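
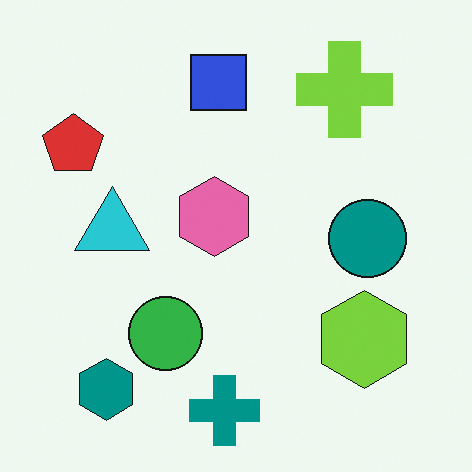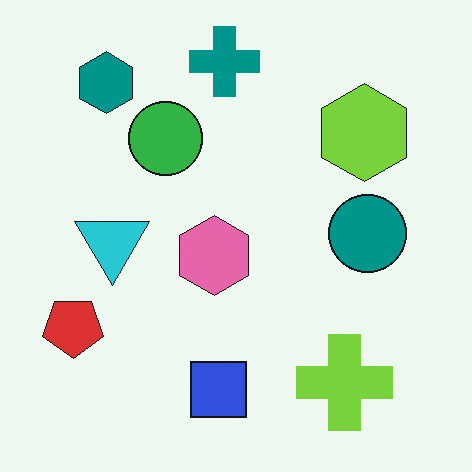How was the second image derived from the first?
The transformation is: flipped vertically (top ↔ bottom).

The teal cross is in the bottom of the first image and the top of the second — shapes on opposite sides of the horizontal midline have swapped in a mirror flip.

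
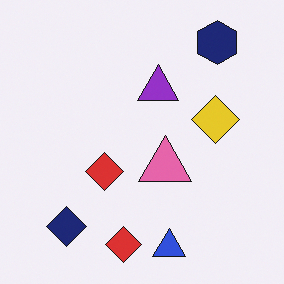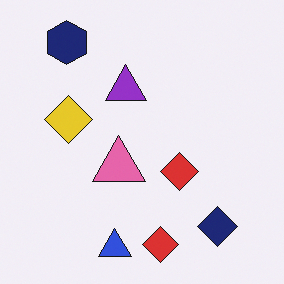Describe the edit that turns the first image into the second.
This is the original image flipped horizontally (left ↔ right).

The navy diamond is in the bottom-left of the first image and the bottom-right of the second — shapes on opposite sides of the vertical midline have swapped in a mirror flip.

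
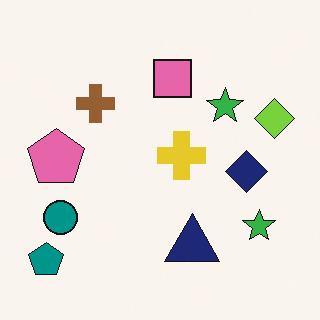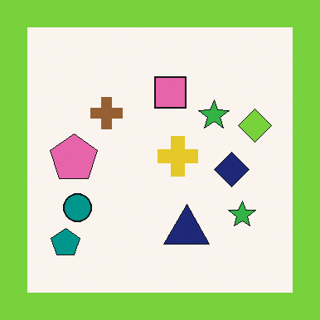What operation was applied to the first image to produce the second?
This is the original image framed with a lime border.

A solid lime frame runs around the edge of the second image, with the content slightly shrunk inside it.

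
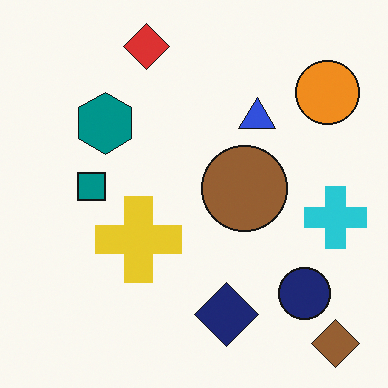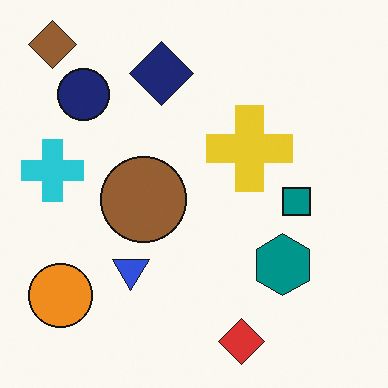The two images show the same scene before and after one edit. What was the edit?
Rotated 180°.

The brown diamond sits in the bottom-right of the first image and the top-left of the second — consistent with a whole-image 180° rotation.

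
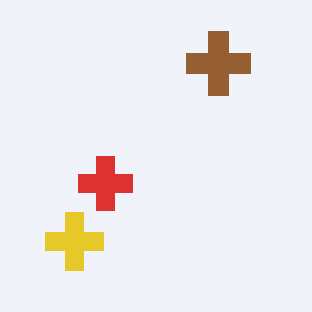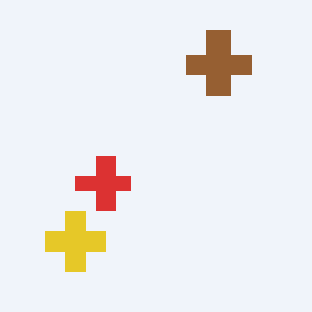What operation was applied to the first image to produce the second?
The image was mildly pixelated.

Shapes are reduced to large square blocks; fine edges and outlines are lost — a downscale-then-upscale (mosaic) effect.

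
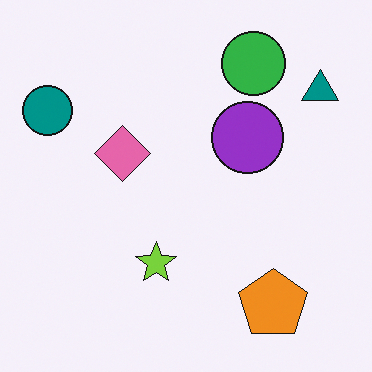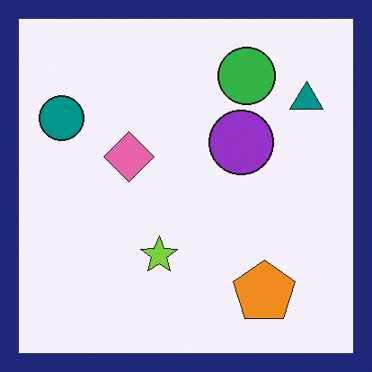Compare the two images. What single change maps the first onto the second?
The transformation is: framed with a navy border.

A solid navy frame runs around the edge of the second image, with the content slightly shrunk inside it.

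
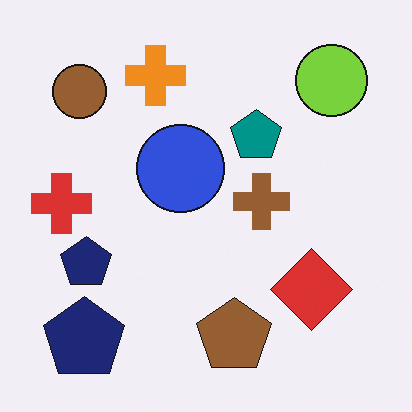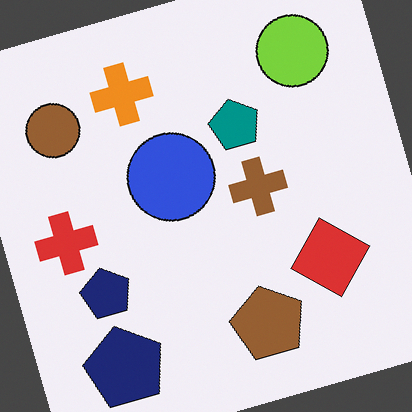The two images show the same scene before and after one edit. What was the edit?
The image was rotated counter-clockwise by a moderate amount.

Every shape is tilted by the same angle and the image corners show triangular fill wedges — a whole-image rotation by a non-right angle.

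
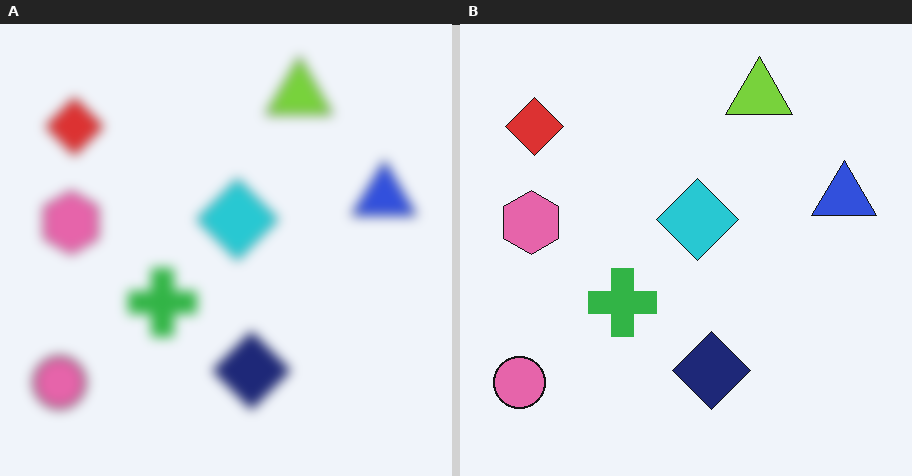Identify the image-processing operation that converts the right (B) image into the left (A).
It was strongly gaussian-blurred.

Shape edges and outlines are uniformly softened across the whole image.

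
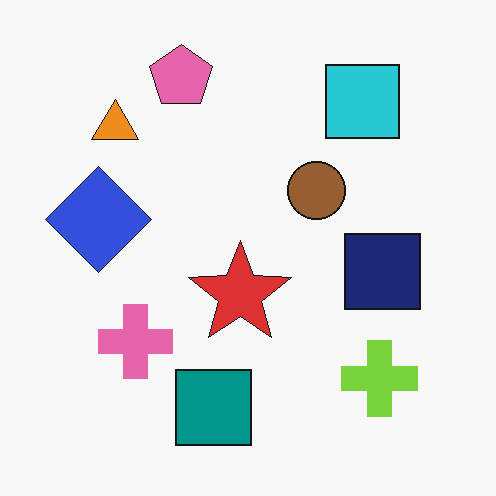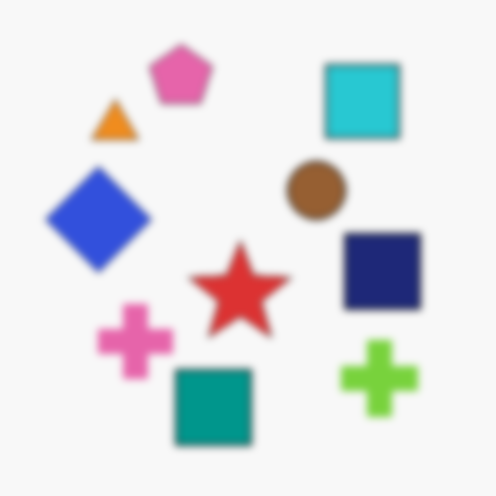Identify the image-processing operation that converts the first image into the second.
The image was noticeably gaussian-blurred.

Shape edges and outlines are uniformly softened across the whole image.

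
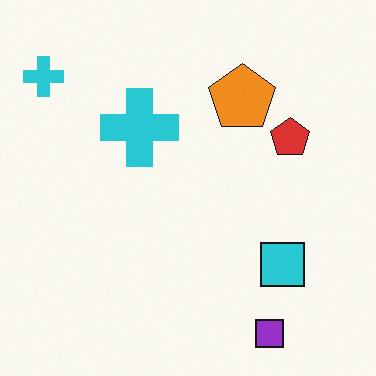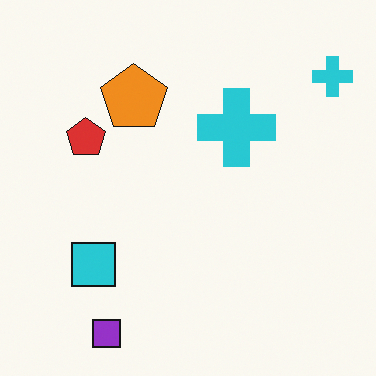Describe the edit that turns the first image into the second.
Flipped horizontally (left ↔ right).

The red pentagon is in the right of the first image and the left of the second — shapes on opposite sides of the vertical midline have swapped in a mirror flip.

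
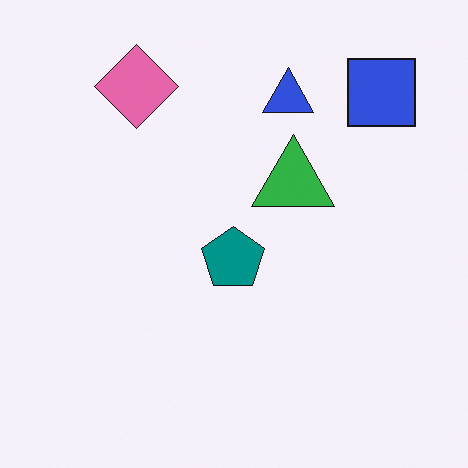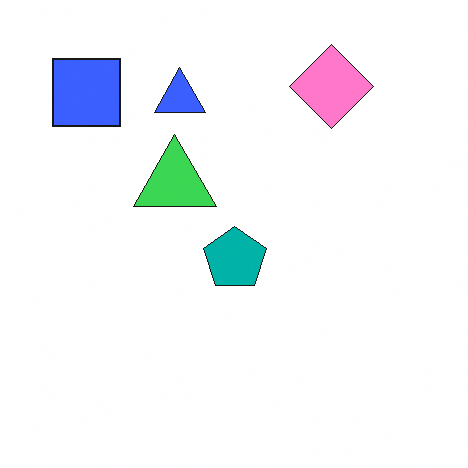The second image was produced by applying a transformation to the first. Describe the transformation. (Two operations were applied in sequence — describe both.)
It was brightened a little, then flipped horizontally (left ↔ right).

Every pixel — background and shapes alike — is uniformly brightened. The blue square is in the top-right of the first image and the top-left of the second — shapes on opposite sides of the vertical midline have swapped in a mirror flip.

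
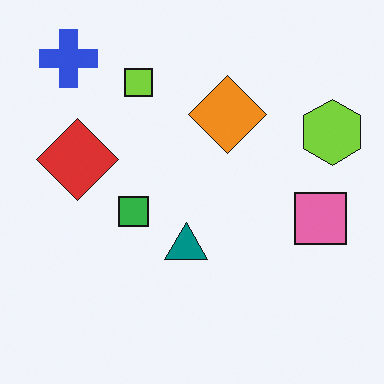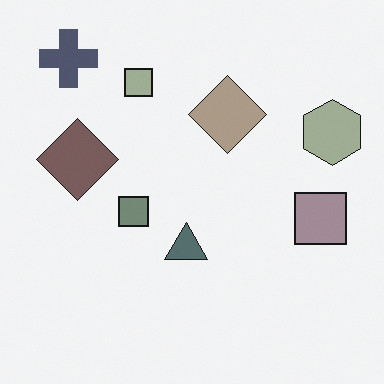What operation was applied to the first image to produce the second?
The second image is the first heavily desaturated.

All colors are more muted and greyish — a global saturation change.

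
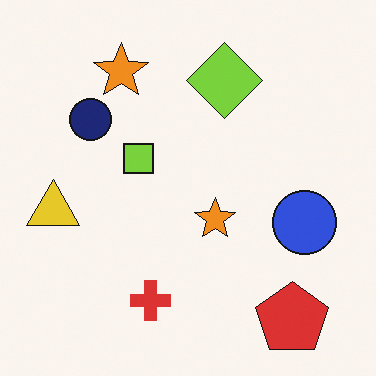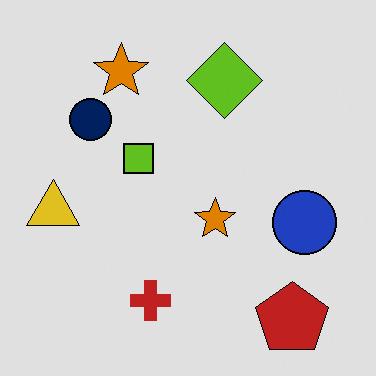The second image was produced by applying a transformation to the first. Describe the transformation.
The image was moderately posterized.

Each flat color has snapped to a coarser quantized level — most visibly, the near-white background has dropped to a flat grey.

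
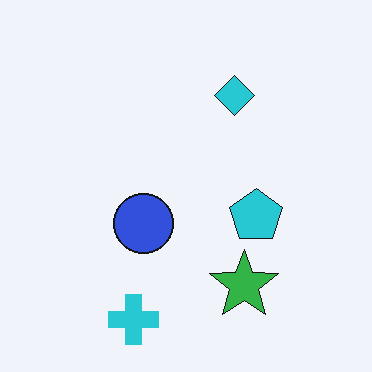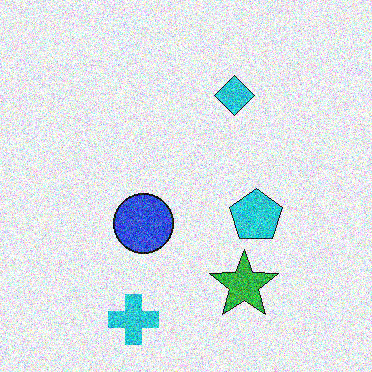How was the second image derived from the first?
It was degraded with heavy additive noise.

Random speckle covers the whole image, including the flat background.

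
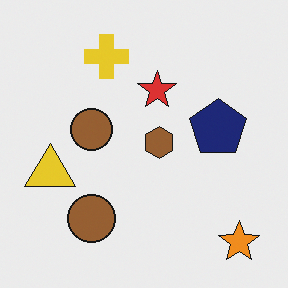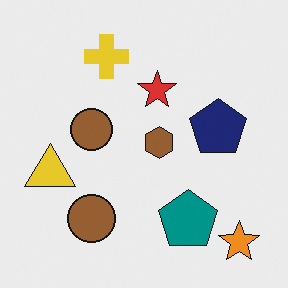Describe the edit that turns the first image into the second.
The image was overlaid with an additional teal pentagon.

A teal pentagon appears in the second image that is absent from the first.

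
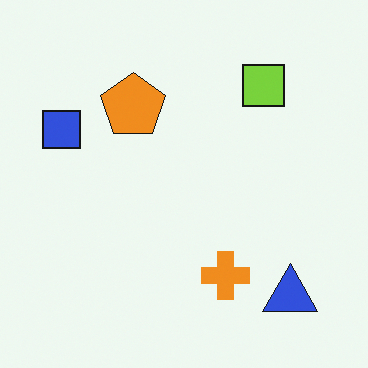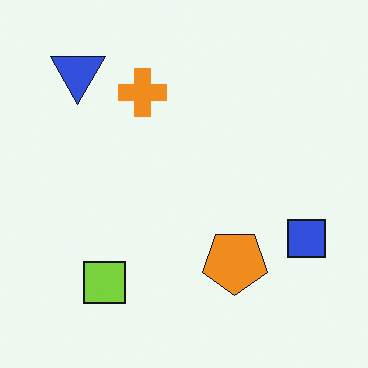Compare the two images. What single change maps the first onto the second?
It was rotated 180°.

The blue triangle sits in the bottom-right of the first image and the top-left of the second — consistent with a whole-image 180° rotation.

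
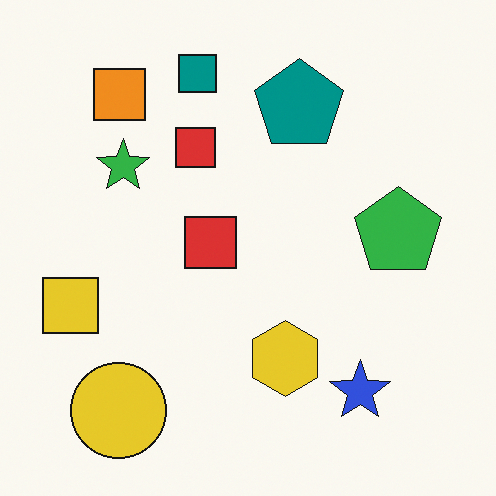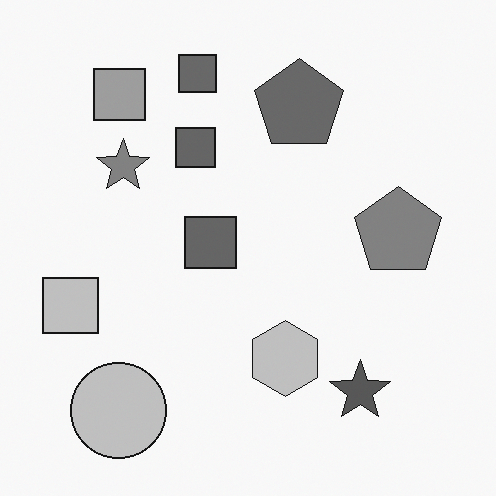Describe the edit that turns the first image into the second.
It was converted to grayscale.

All color is removed — every shape is now a shade of grey.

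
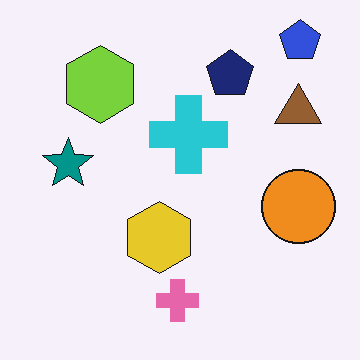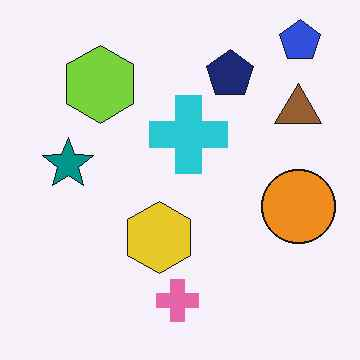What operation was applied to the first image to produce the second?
The transformation is: JPEG-compressed with visible artifacts.

Blocky 8×8 compression artifacts appear around shape edges and the flat background shows ringing — characteristic JPEG degradation.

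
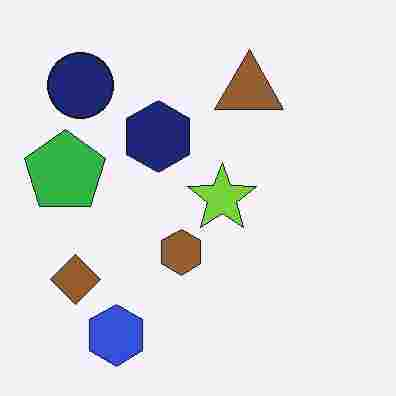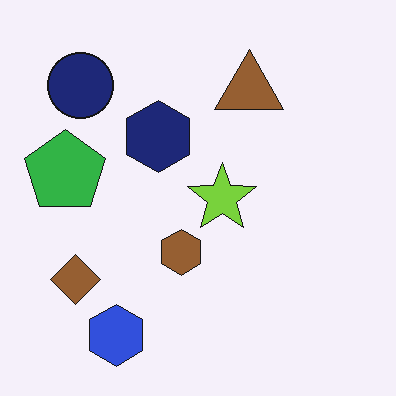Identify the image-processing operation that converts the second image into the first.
It was degraded with heavy JPEG compression.

Blocky 8×8 compression artifacts appear around shape edges and the flat background shows ringing — characteristic JPEG degradation.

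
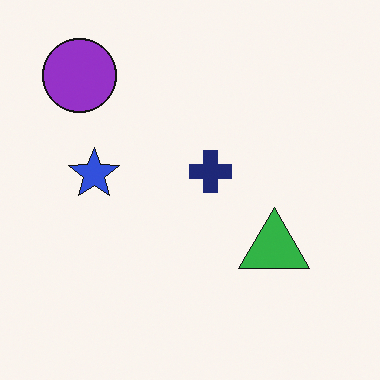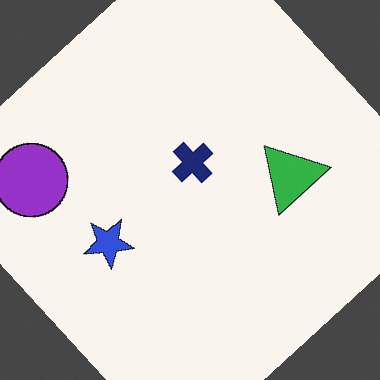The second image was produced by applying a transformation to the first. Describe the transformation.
It was rotated counter-clockwise by a large amount — several tens of degrees.

Every shape is tilted by the same angle and the image corners show triangular fill wedges — a whole-image rotation by a non-right angle.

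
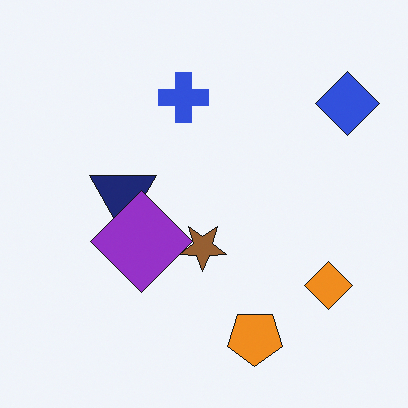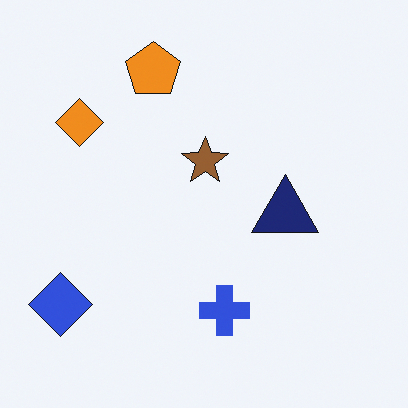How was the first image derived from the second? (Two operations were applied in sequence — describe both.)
The image was rotated 180°, then overlaid with an additional purple diamond.

The blue diamond sits in the bottom-left of the second image and the top-right of the first — consistent with a whole-image 180° rotation. A purple diamond appears in the first image that is absent from the second.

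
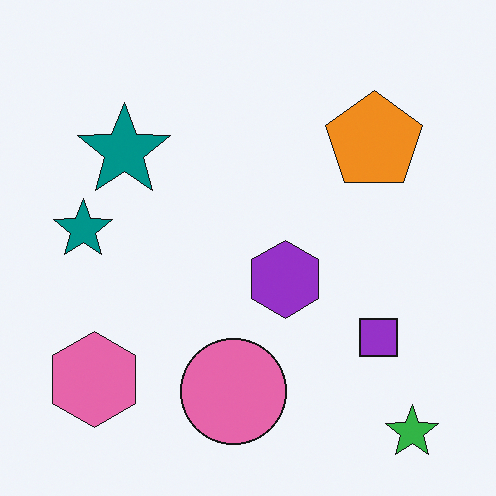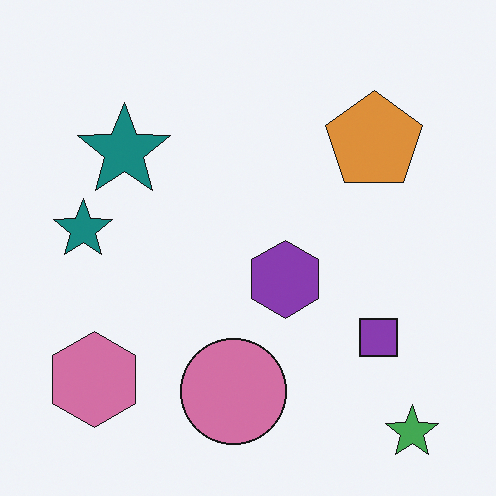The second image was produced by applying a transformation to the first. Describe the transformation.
The transformation is: slightly desaturated.

All colors are more muted and greyish — a global saturation change.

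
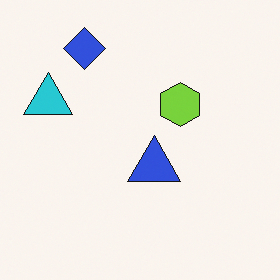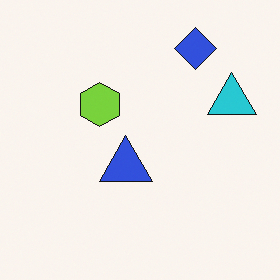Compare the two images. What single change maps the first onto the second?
The transformation is: flipped horizontally (left ↔ right).

The cyan triangle is in the left of the first image and the right of the second — shapes on opposite sides of the vertical midline have swapped in a mirror flip.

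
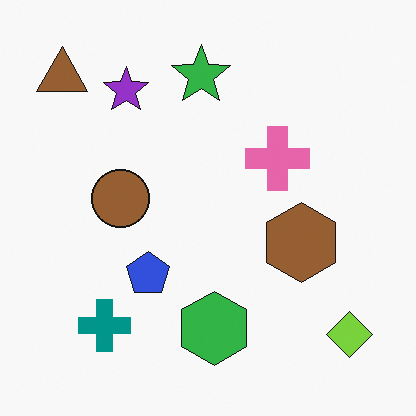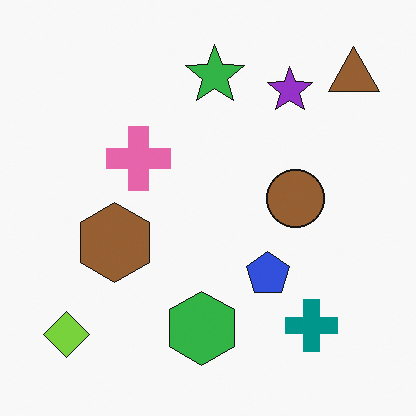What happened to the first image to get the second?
Flipped horizontally (left ↔ right).

The brown triangle is in the top-left of the first image and the top-right of the second — shapes on opposite sides of the vertical midline have swapped in a mirror flip.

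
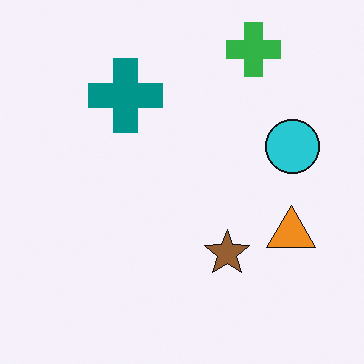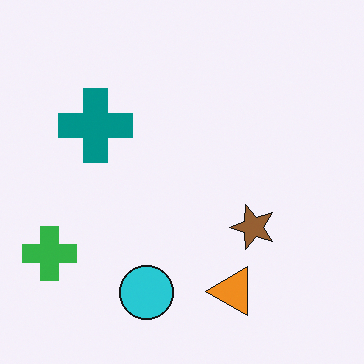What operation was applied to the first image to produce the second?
The transformation is: transposed (reflected across the top-left ↔ bottom-right diagonal).

Shapes have swapped their row and column positions — what was in the top-right is now in the bottom-left — a diagonal reflection.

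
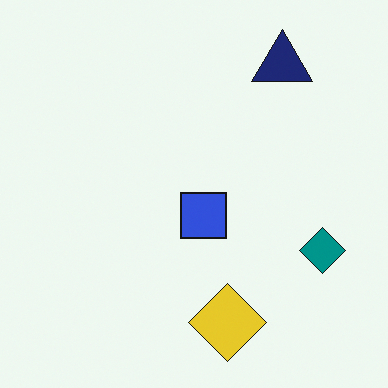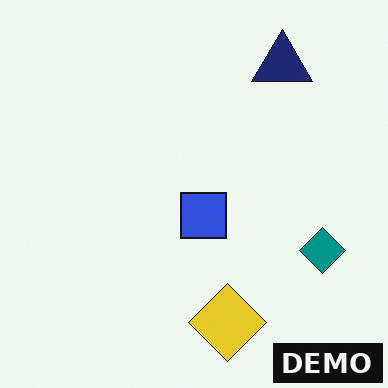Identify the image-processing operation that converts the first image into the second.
The image was watermarked with the text "DEMO" in the lower-right corner.

A dark label reading "DEMO" appears in the lower-right corner.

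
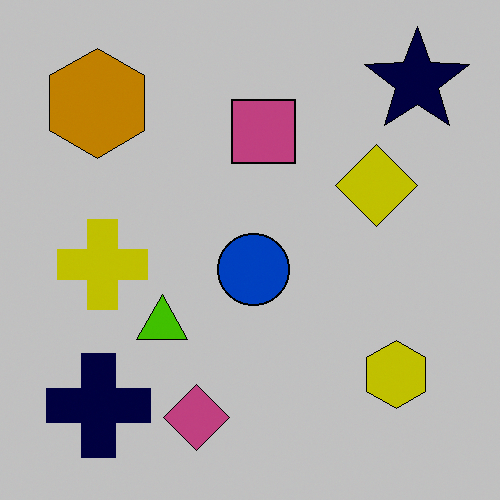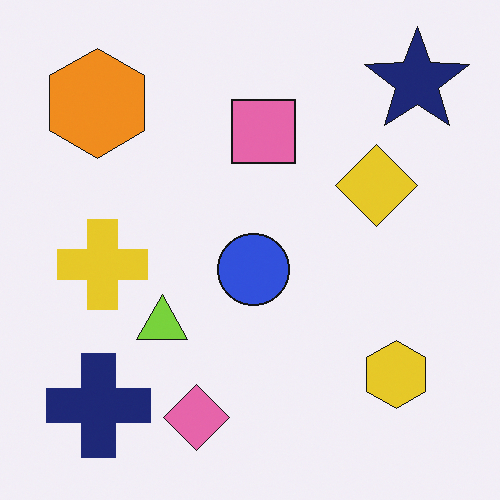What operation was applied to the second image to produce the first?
This is the original image aggressively posterized.

Each flat color has snapped to a coarser quantized level — most visibly, the near-white background has dropped to a flat grey.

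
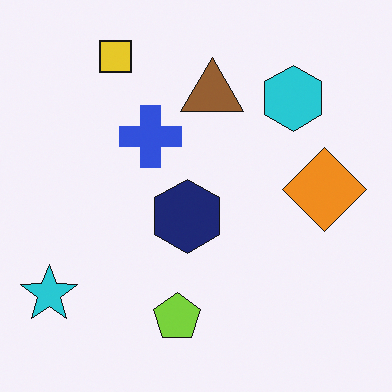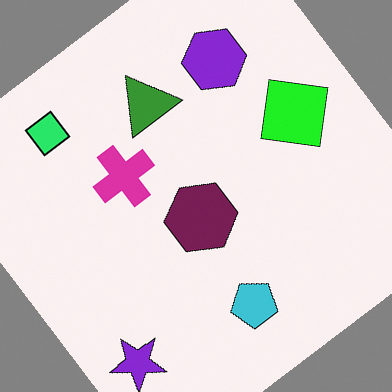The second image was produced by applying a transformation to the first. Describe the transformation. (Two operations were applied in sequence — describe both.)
The transformation is: hue-shifted through roughly a third of the color wheel, then rotated counter-clockwise by a large amount — several tens of degrees.

Every shape's color has rotated by the same amount around the hue wheel — a uniform hue shift. Every shape is tilted by the same angle and the image corners show triangular fill wedges — a whole-image rotation by a non-right angle.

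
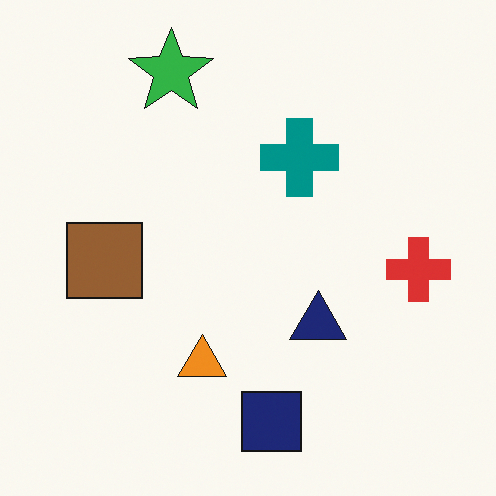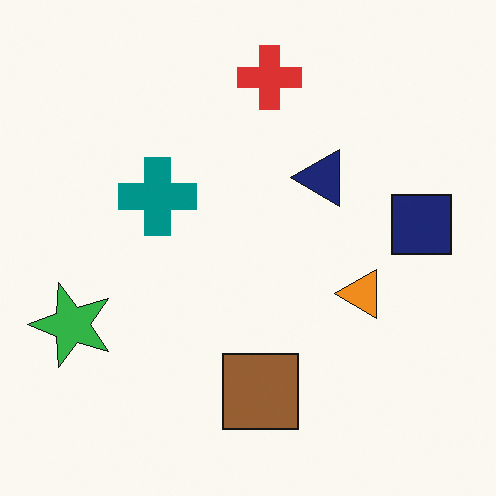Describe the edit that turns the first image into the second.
The second image is the first rotated 90° counter-clockwise.

The green star sits in the top of the first image and the left of the second — consistent with a whole-image 90° counter-clockwise rotation.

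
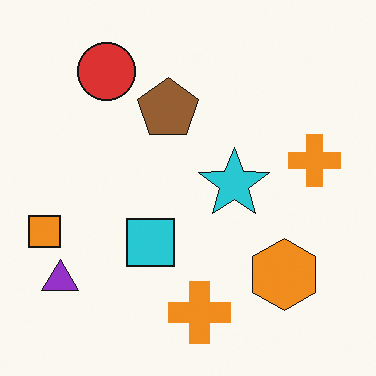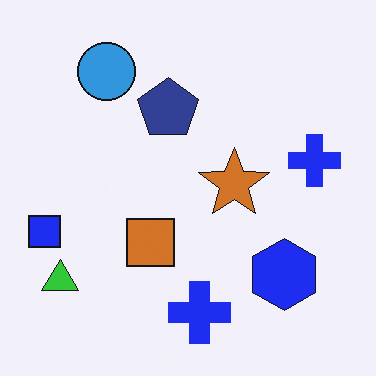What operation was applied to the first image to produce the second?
It was hue-shifted by a large amount.

Every shape's color has rotated by the same amount around the hue wheel — a uniform hue shift.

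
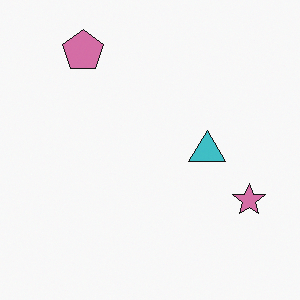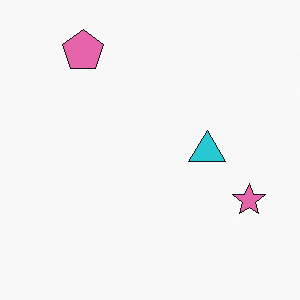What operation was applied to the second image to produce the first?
It was slightly desaturated.

All colors are more muted and greyish — a global saturation change.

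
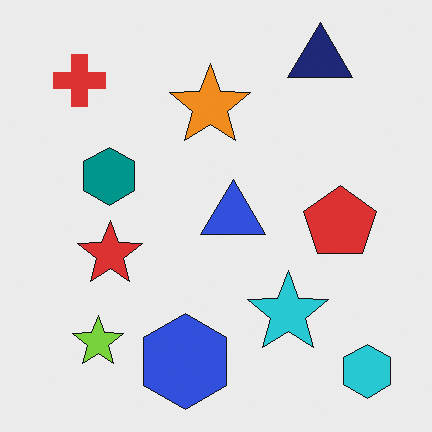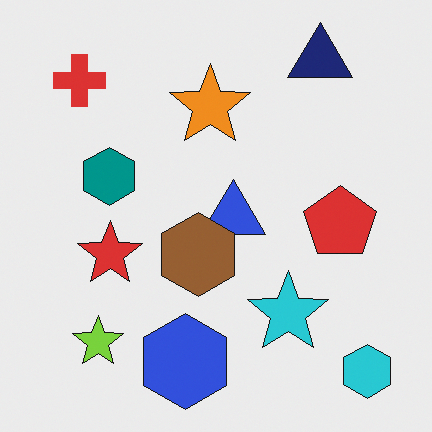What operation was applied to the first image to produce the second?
Overlaid with an additional brown hexagon.

A brown hexagon appears in the second image that is absent from the first.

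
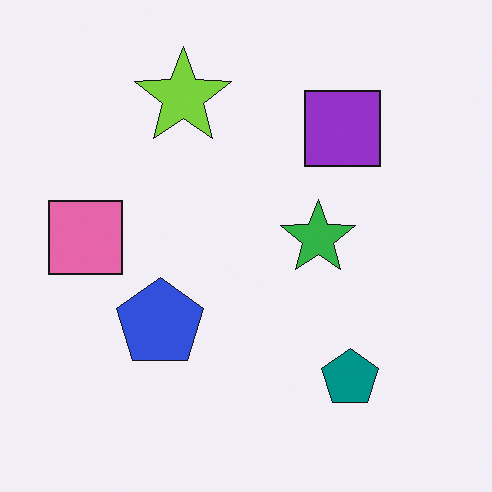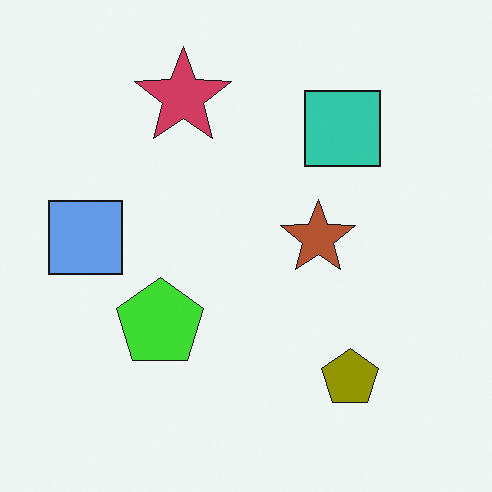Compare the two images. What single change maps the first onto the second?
Hue-shifted through roughly half the color wheel.

Every shape's color has rotated by the same amount around the hue wheel — a uniform hue shift.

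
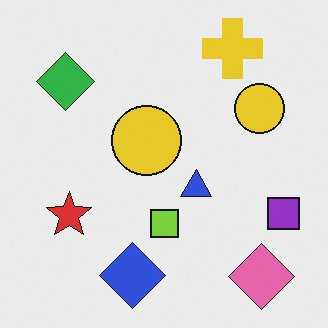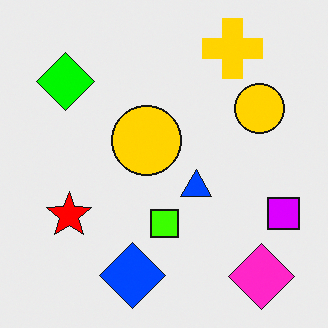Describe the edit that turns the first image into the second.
It was made much more vivid (saturation change).

All colors are more vivid — a global saturation change.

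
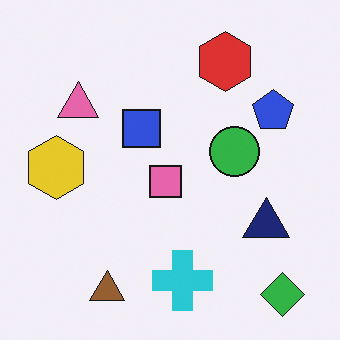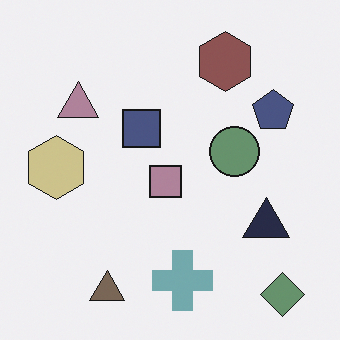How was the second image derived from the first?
The image was made much more muted (saturation change).

All colors are more muted and greyish — a global saturation change.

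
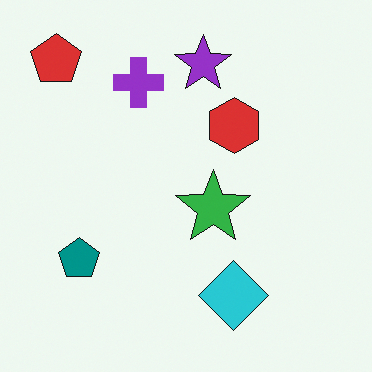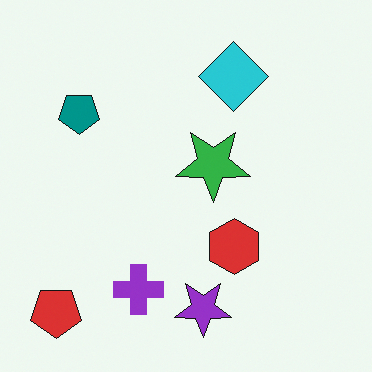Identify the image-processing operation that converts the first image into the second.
It was flipped vertically (top ↔ bottom).

The red pentagon is in the top-left of the first image and the bottom-left of the second — shapes on opposite sides of the horizontal midline have swapped in a mirror flip.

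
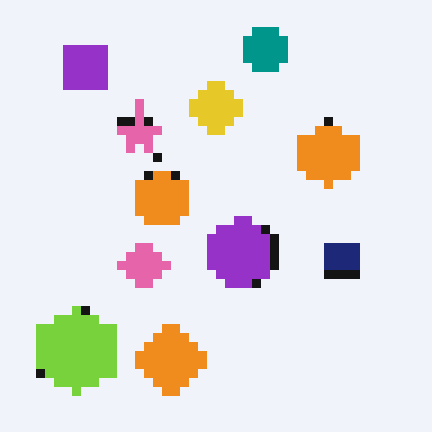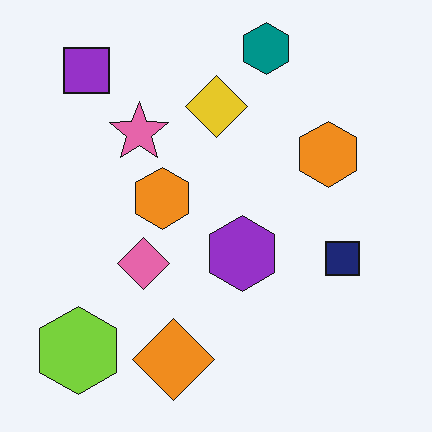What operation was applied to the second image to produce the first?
Coarsely pixelated.

Shapes are reduced to large square blocks; fine edges and outlines are lost — a downscale-then-upscale (mosaic) effect.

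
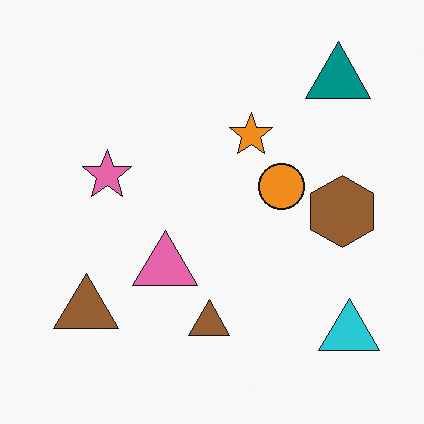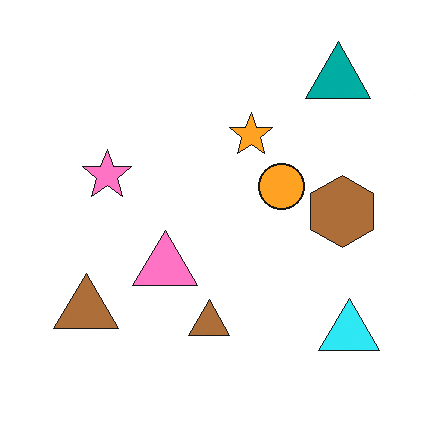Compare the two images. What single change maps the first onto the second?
The transformation is: brightened a little.

Every pixel — background and shapes alike — is uniformly brightened.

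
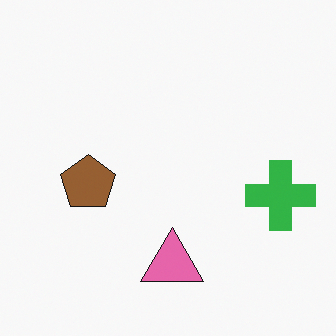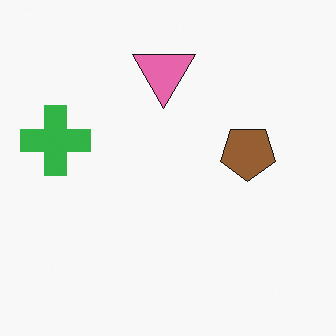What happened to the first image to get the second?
The transformation is: rotated 180°.

The green cross sits in the right of the first image and the left of the second — consistent with a whole-image 180° rotation.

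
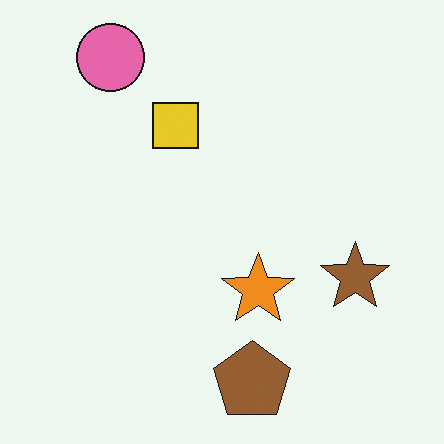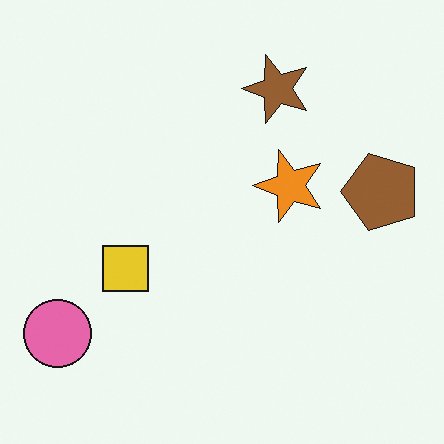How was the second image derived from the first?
The second image is the first rotated 90° counter-clockwise.

The pink circle sits in the top-left of the first image and the bottom-left of the second — consistent with a whole-image 90° counter-clockwise rotation.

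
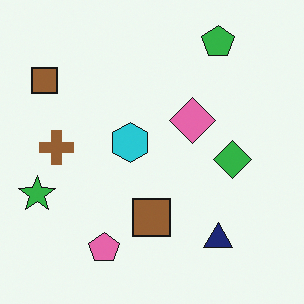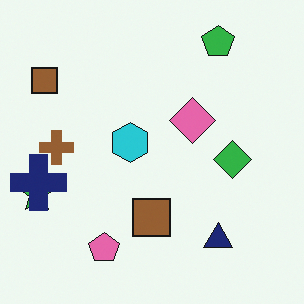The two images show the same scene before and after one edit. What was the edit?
Overlaid with an additional navy cross.

A navy cross appears in the second image that is absent from the first.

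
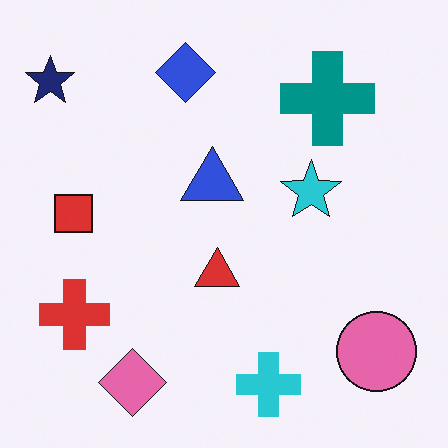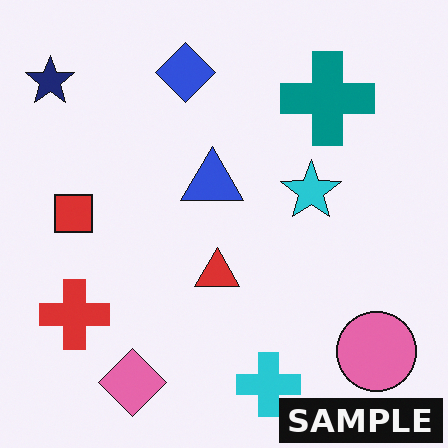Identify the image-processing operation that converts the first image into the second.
It was watermarked with the text "SAMPLE" in the lower-right corner.

A dark label reading "SAMPLE" appears in the lower-right corner.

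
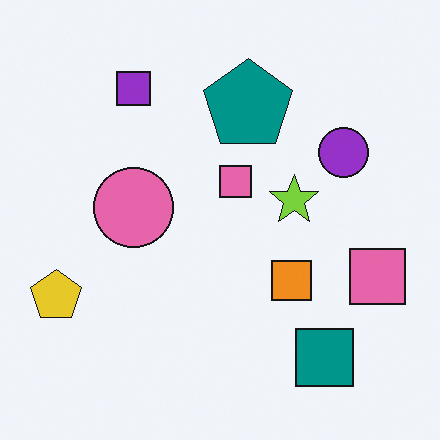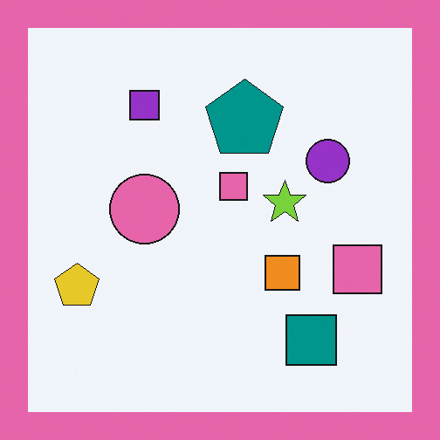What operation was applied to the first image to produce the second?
Framed with a pink border.

A solid pink frame runs around the edge of the second image, with the content slightly shrunk inside it.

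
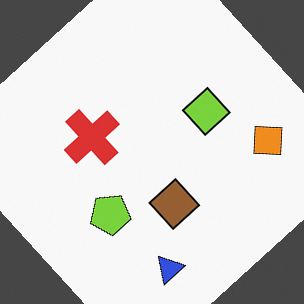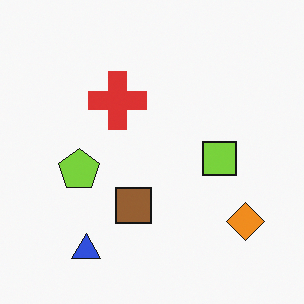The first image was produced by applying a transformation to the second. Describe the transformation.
This is the original image rotated counter-clockwise by a large amount — several tens of degrees.

Every shape is tilted by the same angle and the image corners show triangular fill wedges — a whole-image rotation by a non-right angle.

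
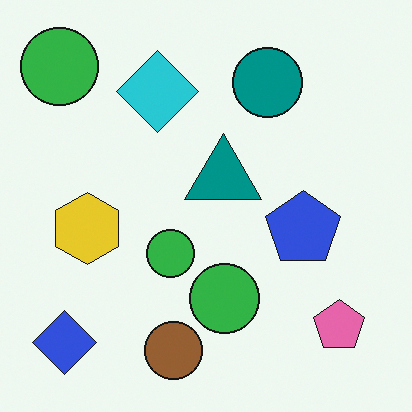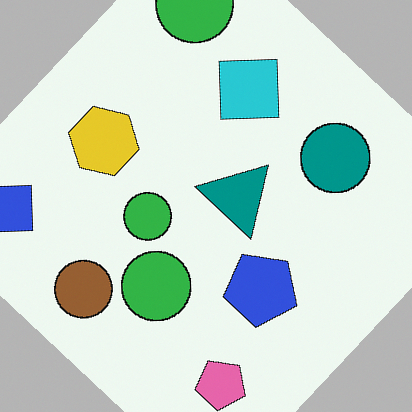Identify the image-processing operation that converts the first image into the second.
The second image is the first rotated clockwise by a large amount — several tens of degrees.

Every shape is tilted by the same angle and the image corners show triangular fill wedges — a whole-image rotation by a non-right angle.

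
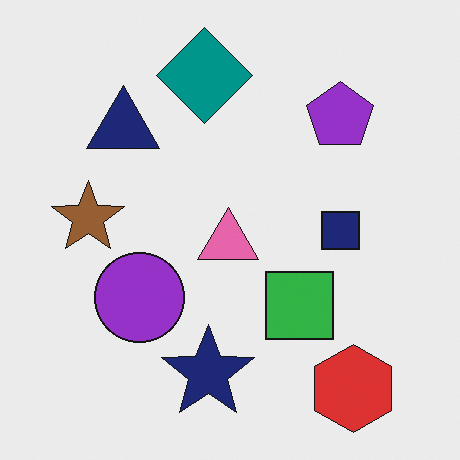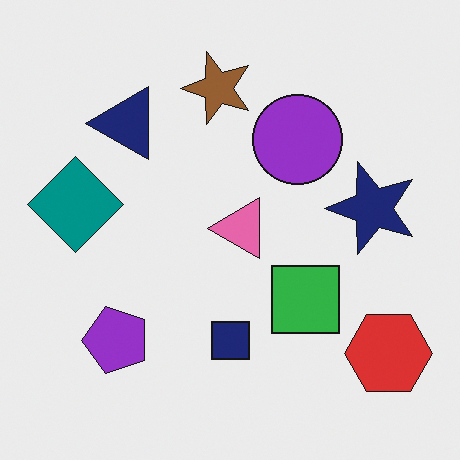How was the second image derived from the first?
This is the original image transposed (reflected across the top-left ↔ bottom-right diagonal).

Shapes have swapped their row and column positions — what was in the top-right is now in the bottom-left — a diagonal reflection.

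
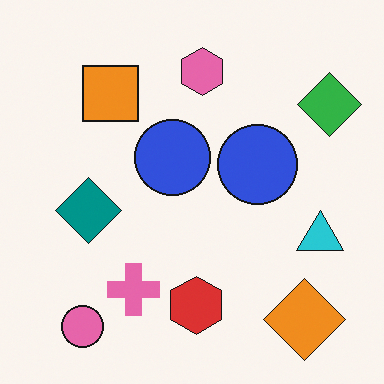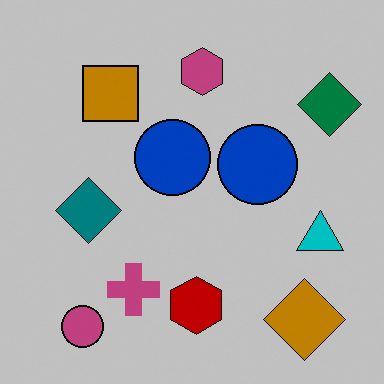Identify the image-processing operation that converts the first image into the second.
The image was heavily posterized to just a handful of flat colors.

Each flat color has snapped to a coarser quantized level — most visibly, the near-white background has dropped to a flat grey.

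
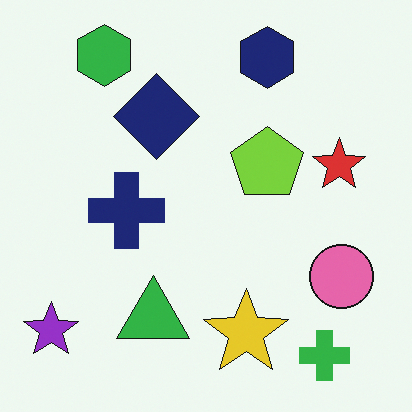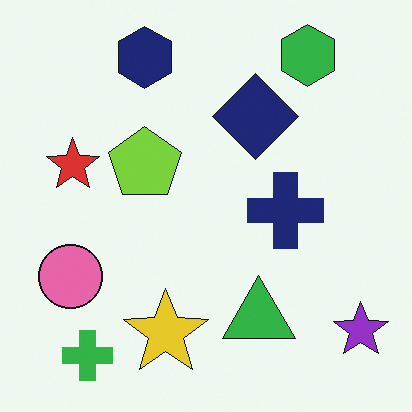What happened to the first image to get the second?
The image was flipped horizontally (left ↔ right).

The purple star is in the bottom-left of the first image and the bottom-right of the second — shapes on opposite sides of the vertical midline have swapped in a mirror flip.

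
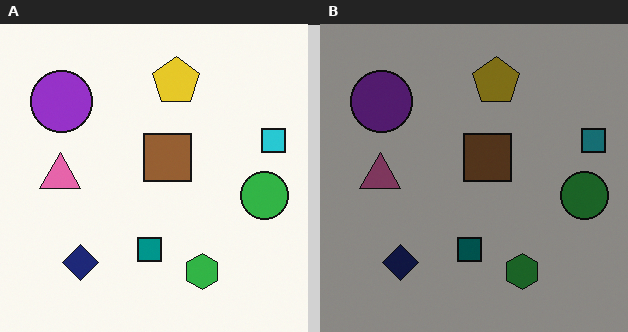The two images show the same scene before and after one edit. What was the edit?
It was substantially darkened.

Every pixel — background and shapes alike — is uniformly darkened.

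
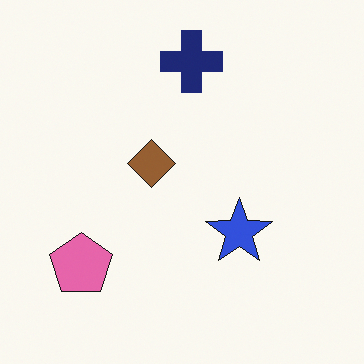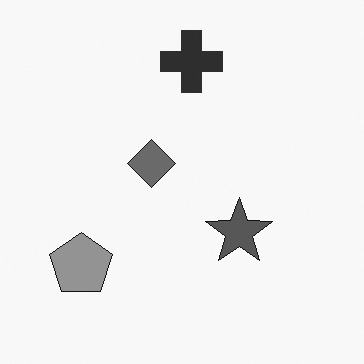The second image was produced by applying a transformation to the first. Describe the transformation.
It was converted to grayscale.

All color is removed — every shape is now a shade of grey.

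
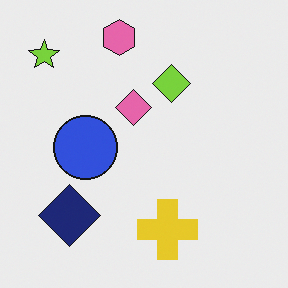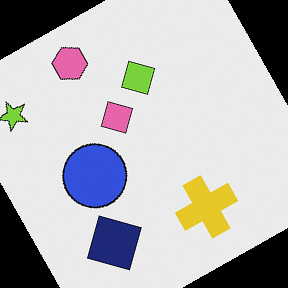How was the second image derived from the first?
The second image is the first rotated counter-clockwise by a moderate amount.

Every shape is tilted by the same angle and the image corners show triangular fill wedges — a whole-image rotation by a non-right angle.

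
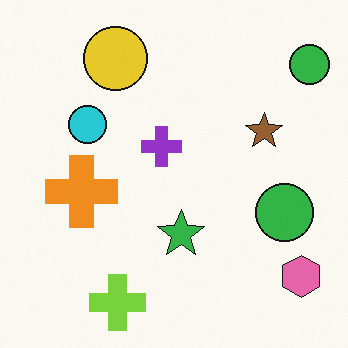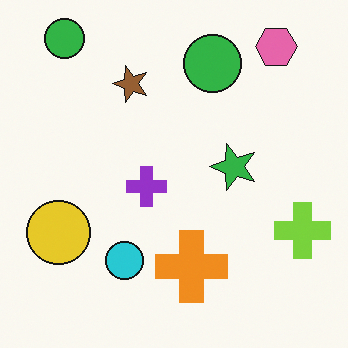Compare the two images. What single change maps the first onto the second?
The second image is the first rotated 90° counter-clockwise.

The pink hexagon sits in the bottom-right of the first image and the top-right of the second — consistent with a whole-image 90° counter-clockwise rotation.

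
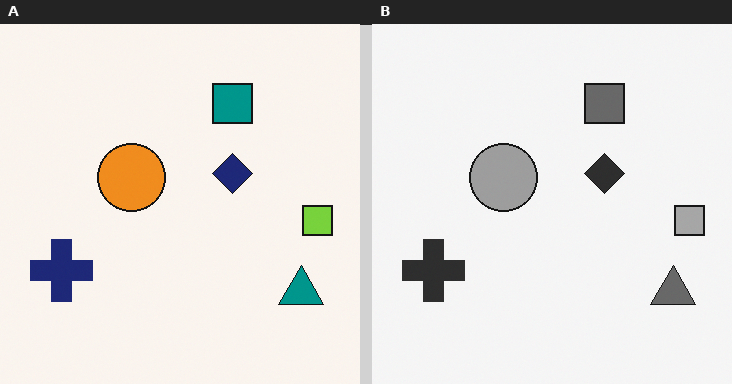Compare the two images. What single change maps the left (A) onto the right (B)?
Converted to grayscale.

All color is removed — every shape is now a shade of grey.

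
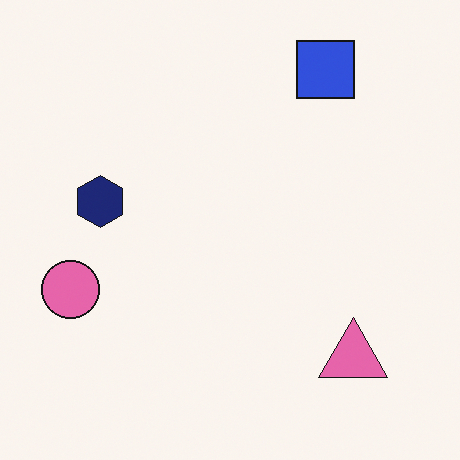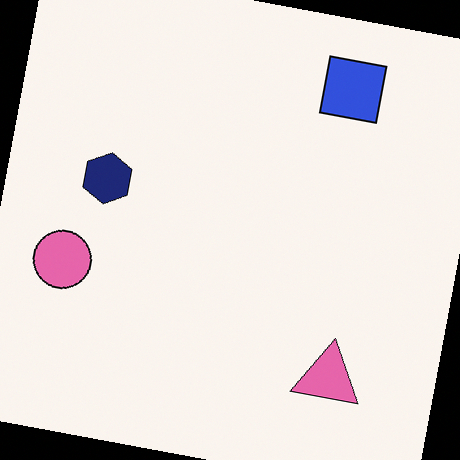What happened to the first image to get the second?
The transformation is: rotated clockwise by a small amount.

Every shape is tilted by the same angle and the image corners show triangular fill wedges — a whole-image rotation by a non-right angle.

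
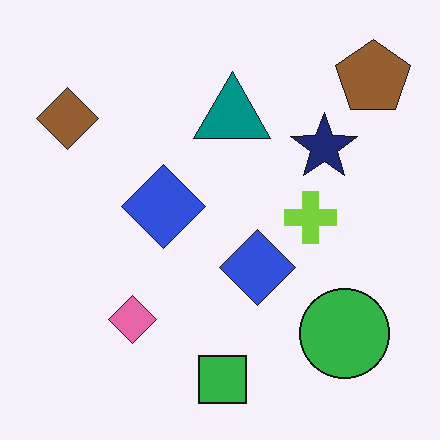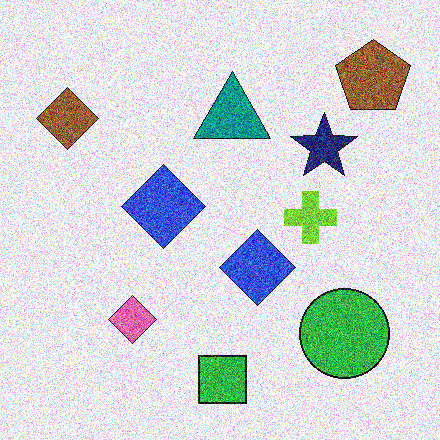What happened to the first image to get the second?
Degraded with heavy additive noise.

Random speckle covers the whole image, including the flat background.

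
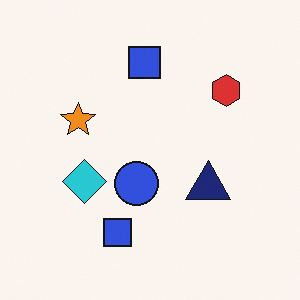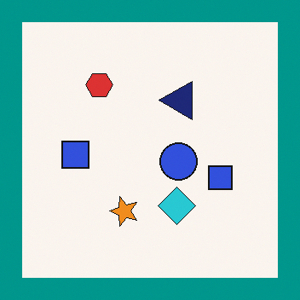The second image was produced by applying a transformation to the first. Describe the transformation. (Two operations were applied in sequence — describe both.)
The image was rotated 90° counter-clockwise, then framed with a teal border.

The red hexagon sits in the top-right of the first image and the top-left of the second — consistent with a whole-image 90° counter-clockwise rotation. A solid teal frame runs around the edge of the second image, with the content slightly shrunk inside it.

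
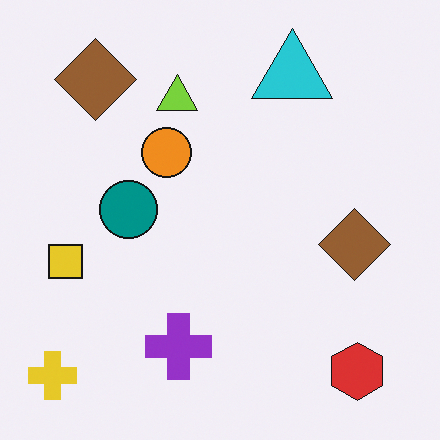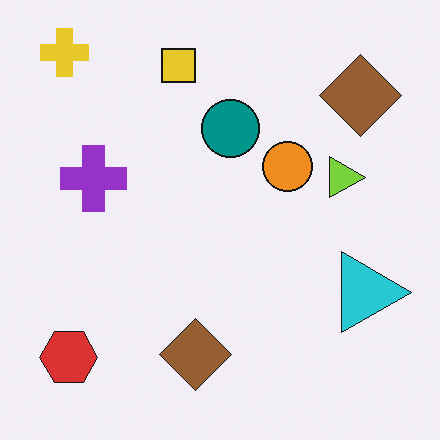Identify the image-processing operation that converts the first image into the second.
This is the original image rotated 90° clockwise.

The yellow cross sits in the bottom-left of the first image and the top-left of the second — consistent with a whole-image 90° clockwise rotation.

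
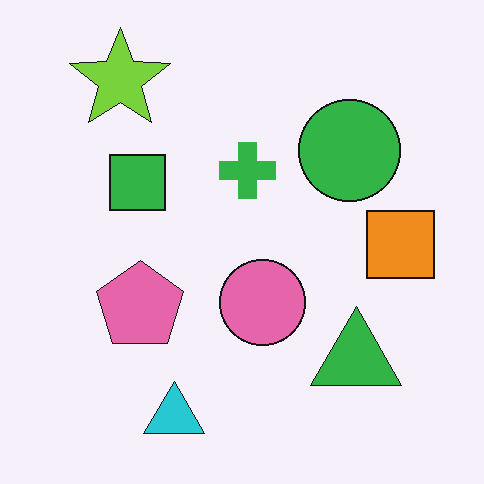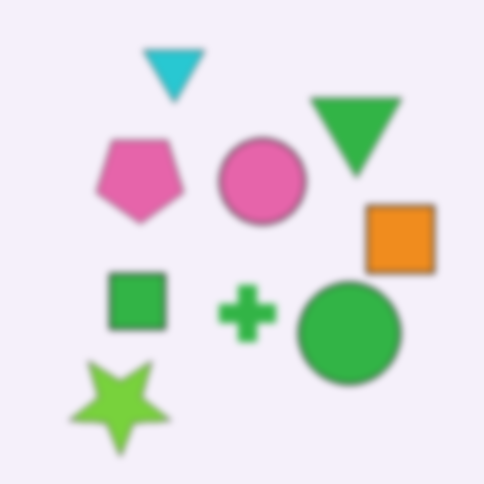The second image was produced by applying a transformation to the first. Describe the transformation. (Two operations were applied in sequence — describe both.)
The image was flipped vertically (top ↔ bottom), then noticeably gaussian-blurred.

The cyan triangle is in the bottom of the first image and the top of the second — shapes on opposite sides of the horizontal midline have swapped in a mirror flip. Shape edges and outlines are uniformly softened across the whole image.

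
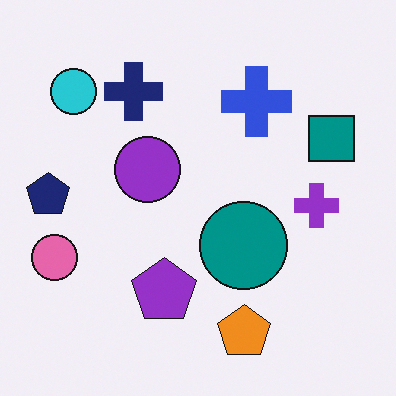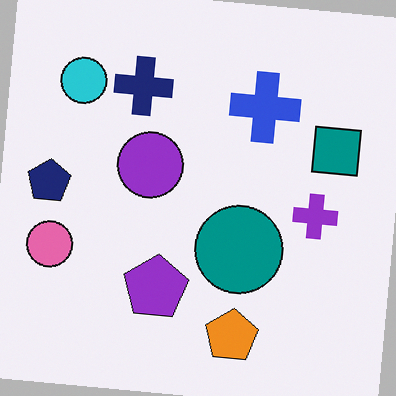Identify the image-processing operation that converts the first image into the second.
The image was rotated clockwise by a few degrees.

Every shape is tilted by the same angle and the image corners show triangular fill wedges — a whole-image rotation by a non-right angle.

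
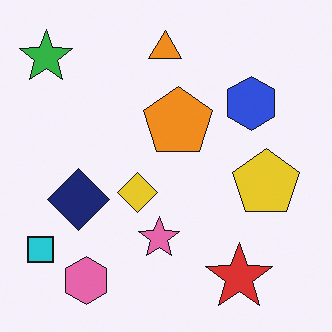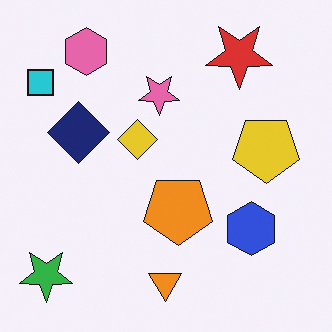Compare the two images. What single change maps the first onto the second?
This is the original image flipped vertically (top ↔ bottom).

The orange triangle is in the top of the first image and the bottom of the second — shapes on opposite sides of the horizontal midline have swapped in a mirror flip.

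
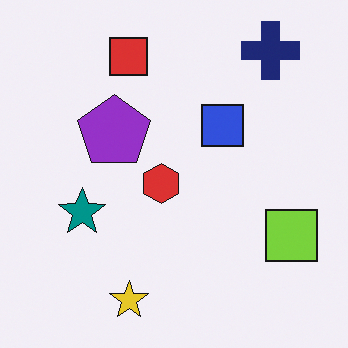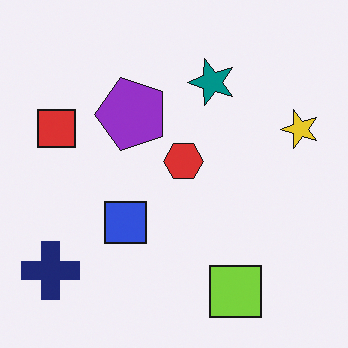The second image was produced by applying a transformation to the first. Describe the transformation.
The transformation is: transposed (reflected across the top-left ↔ bottom-right diagonal).

Shapes have swapped their row and column positions — what was in the top-right is now in the bottom-left — a diagonal reflection.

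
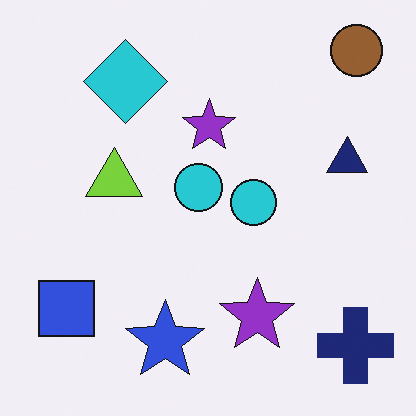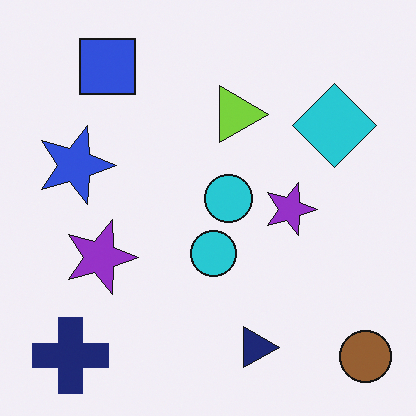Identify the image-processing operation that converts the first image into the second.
The transformation is: rotated 90° clockwise.

The brown circle sits in the top-right of the first image and the bottom-right of the second — consistent with a whole-image 90° clockwise rotation.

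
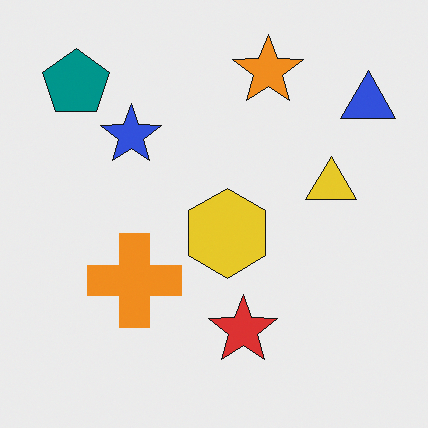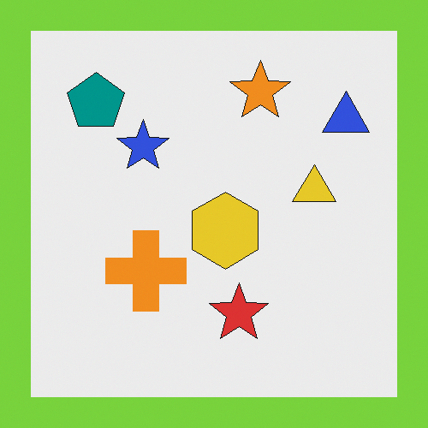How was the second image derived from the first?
The second image is the first framed with a lime border.

A solid lime frame runs around the edge of the second image, with the content slightly shrunk inside it.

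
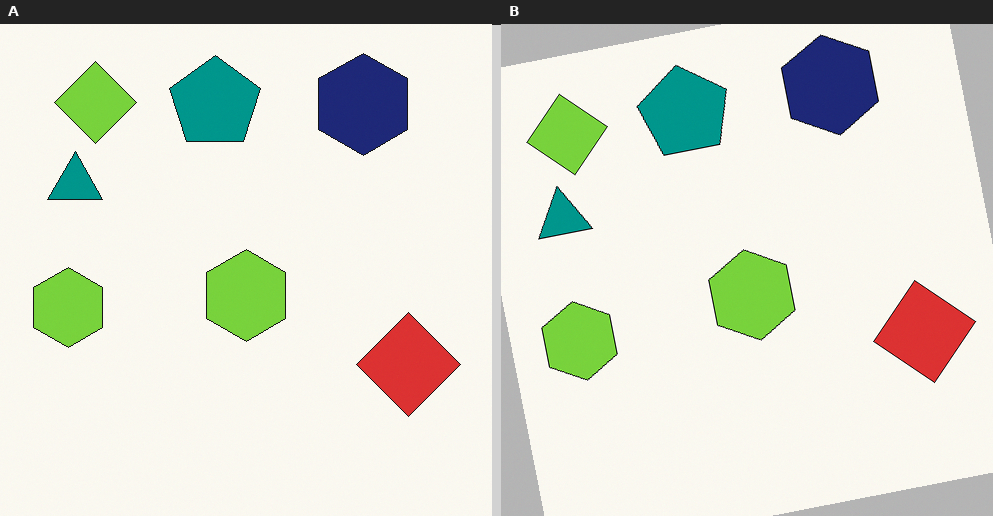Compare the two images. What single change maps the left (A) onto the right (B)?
The transformation is: rotated counter-clockwise by a slight angle.

Every shape is tilted by the same angle and the image corners show triangular fill wedges — a whole-image rotation by a non-right angle.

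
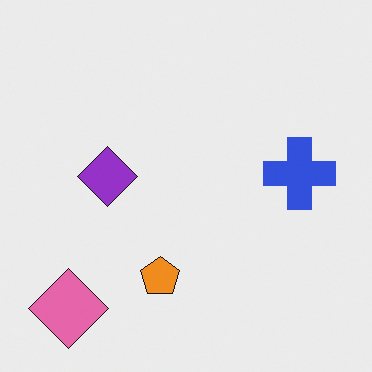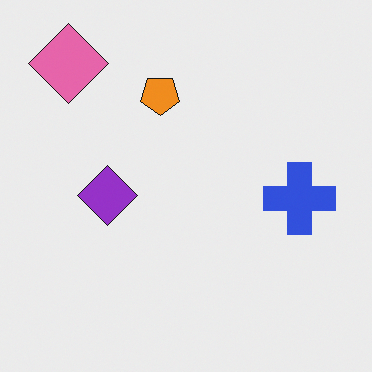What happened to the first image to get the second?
This is the original image flipped vertically (top ↔ bottom).

The pink diamond is in the bottom-left of the first image and the top-left of the second — shapes on opposite sides of the horizontal midline have swapped in a mirror flip.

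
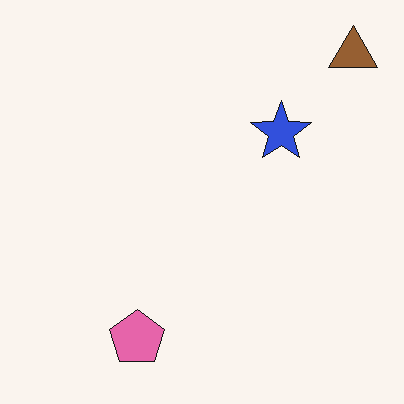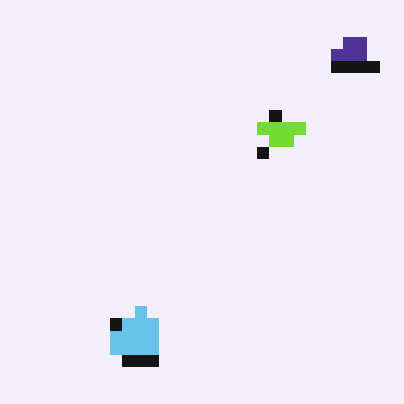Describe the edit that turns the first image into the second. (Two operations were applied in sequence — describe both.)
The second image is the first hue-shifted through roughly half the color wheel, then heavily pixelated into large blocks.

Every shape's color has rotated by the same amount around the hue wheel — a uniform hue shift. Shapes are reduced to large square blocks; fine edges and outlines are lost — a downscale-then-upscale (mosaic) effect.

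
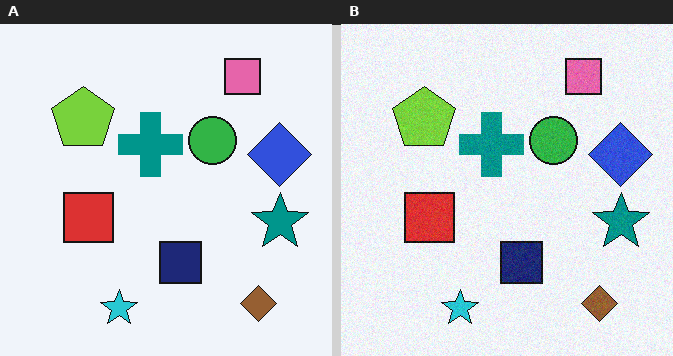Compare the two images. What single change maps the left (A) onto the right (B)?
This is the original image degraded with light additive noise.

Random speckle covers the whole image, including the flat background.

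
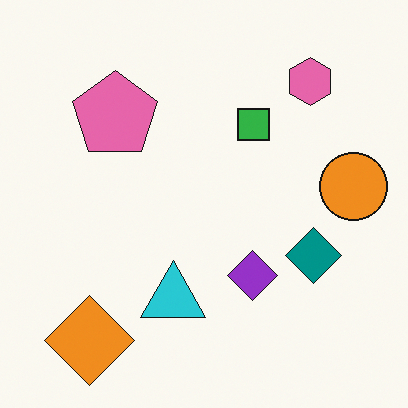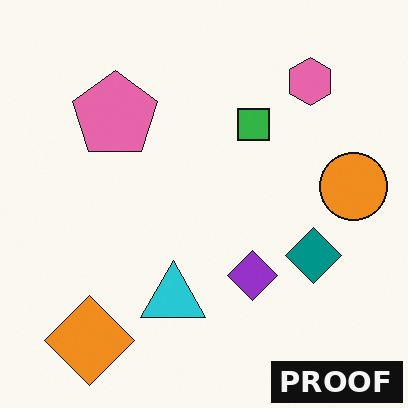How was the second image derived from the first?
It was watermarked with the text "PROOF" in the lower-right corner.

A dark label reading "PROOF" appears in the lower-right corner.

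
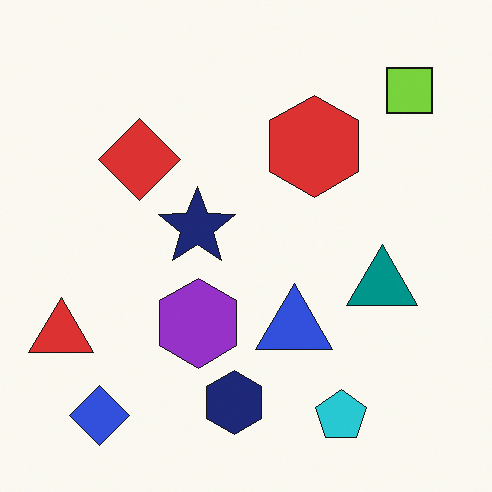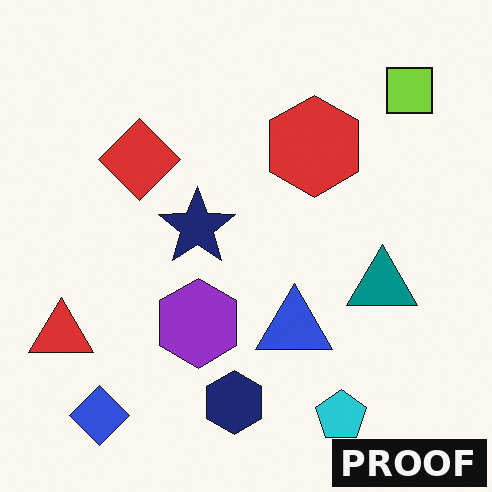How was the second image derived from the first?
The second image is the first watermarked with the text "PROOF" in the lower-right corner.

A dark label reading "PROOF" appears in the lower-right corner.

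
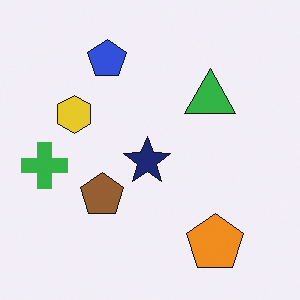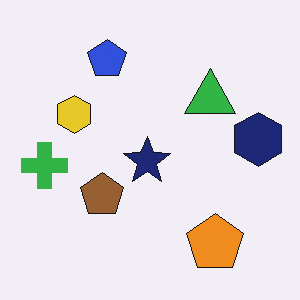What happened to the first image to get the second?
It was overlaid with an additional navy hexagon.

A navy hexagon appears in the second image that is absent from the first.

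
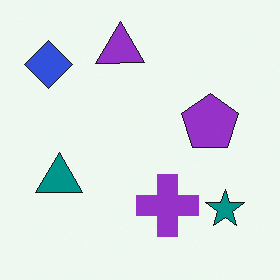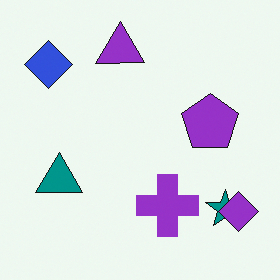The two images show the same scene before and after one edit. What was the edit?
The image was overlaid with an additional purple diamond.

A purple diamond appears in the second image that is absent from the first.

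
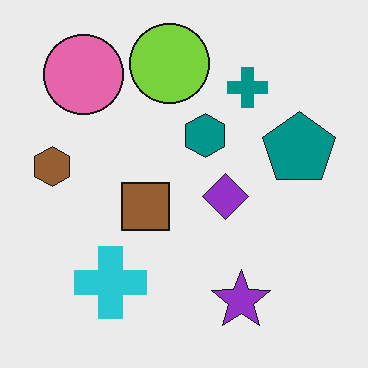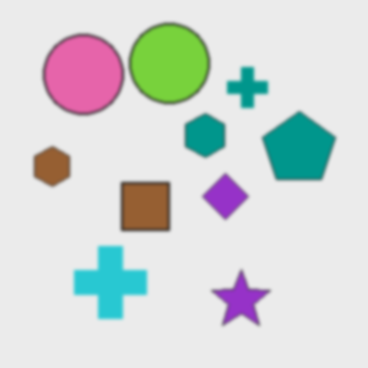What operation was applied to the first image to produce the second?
This is the original image given a subtle gaussian blur.

Shape edges and outlines are uniformly softened across the whole image.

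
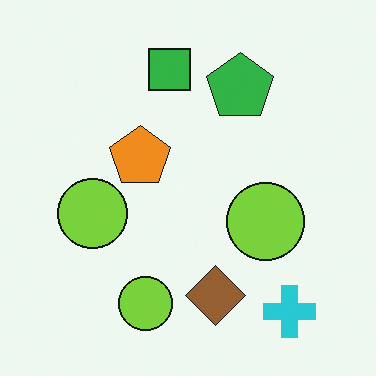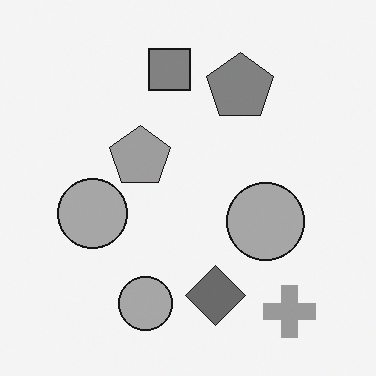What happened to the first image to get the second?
The second image is the first converted to grayscale.

All color is removed — every shape is now a shade of grey.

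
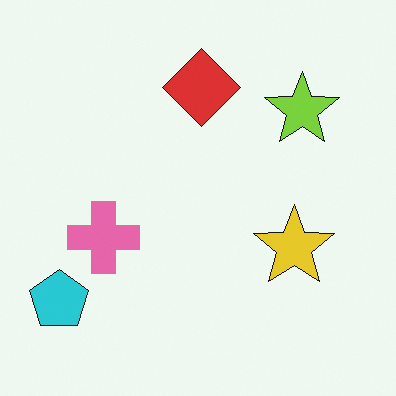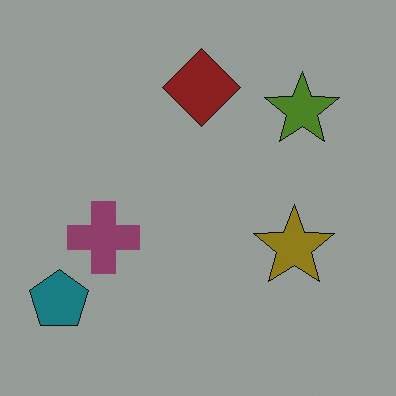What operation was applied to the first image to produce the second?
The second image is the first substantially darkened.

Every pixel — background and shapes alike — is uniformly darkened.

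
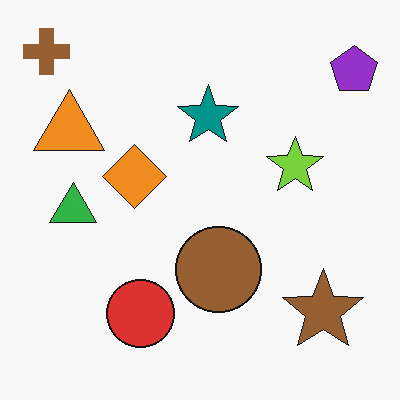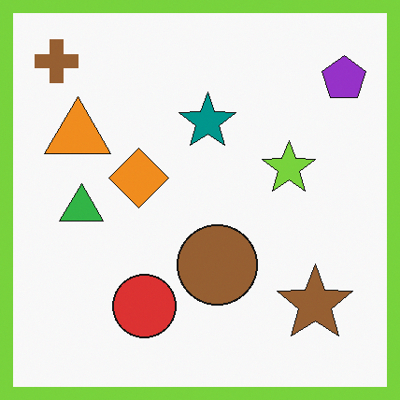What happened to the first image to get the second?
This is the original image framed with a lime border.

A solid lime frame runs around the edge of the second image, with the content slightly shrunk inside it.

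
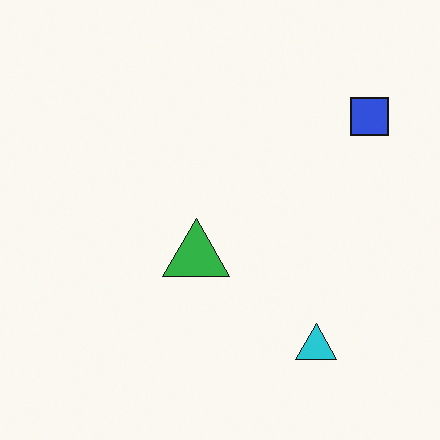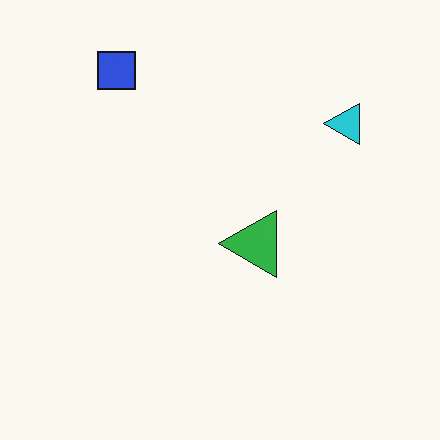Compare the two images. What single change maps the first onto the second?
It was rotated 90° counter-clockwise.

The blue square sits in the top-right of the first image and the top-left of the second — consistent with a whole-image 90° counter-clockwise rotation.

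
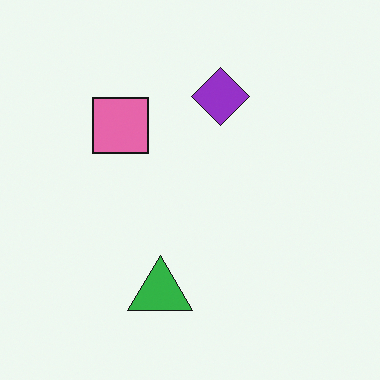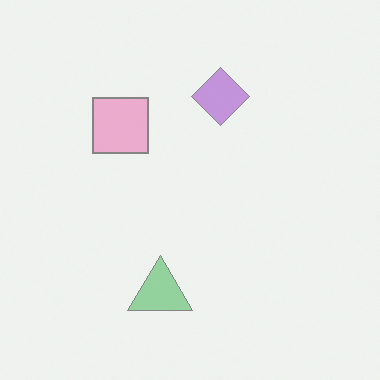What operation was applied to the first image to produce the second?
The second image is the first given much lower contrast.

Tones are pushed toward mid-grey across the whole image — a global contrast change.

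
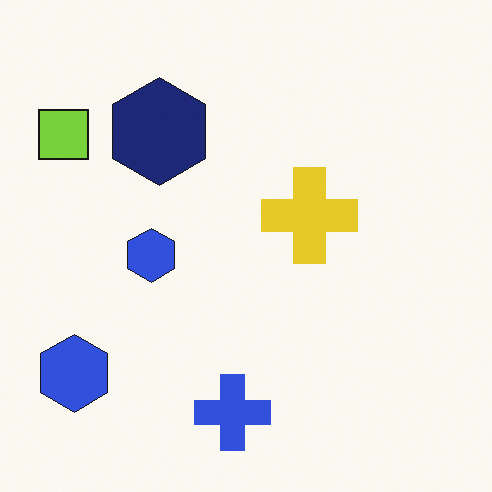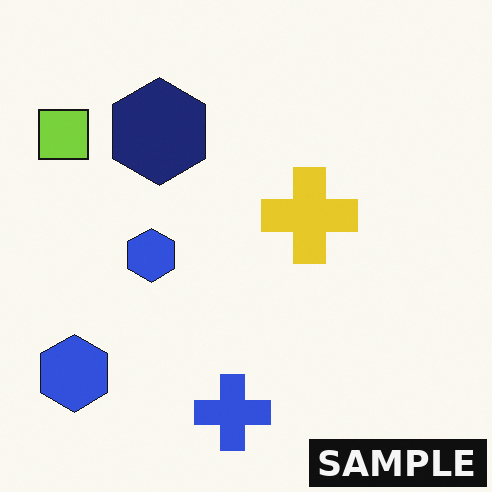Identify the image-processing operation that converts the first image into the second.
The image was watermarked with the text "SAMPLE" in the lower-right corner.

A dark label reading "SAMPLE" appears in the lower-right corner.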